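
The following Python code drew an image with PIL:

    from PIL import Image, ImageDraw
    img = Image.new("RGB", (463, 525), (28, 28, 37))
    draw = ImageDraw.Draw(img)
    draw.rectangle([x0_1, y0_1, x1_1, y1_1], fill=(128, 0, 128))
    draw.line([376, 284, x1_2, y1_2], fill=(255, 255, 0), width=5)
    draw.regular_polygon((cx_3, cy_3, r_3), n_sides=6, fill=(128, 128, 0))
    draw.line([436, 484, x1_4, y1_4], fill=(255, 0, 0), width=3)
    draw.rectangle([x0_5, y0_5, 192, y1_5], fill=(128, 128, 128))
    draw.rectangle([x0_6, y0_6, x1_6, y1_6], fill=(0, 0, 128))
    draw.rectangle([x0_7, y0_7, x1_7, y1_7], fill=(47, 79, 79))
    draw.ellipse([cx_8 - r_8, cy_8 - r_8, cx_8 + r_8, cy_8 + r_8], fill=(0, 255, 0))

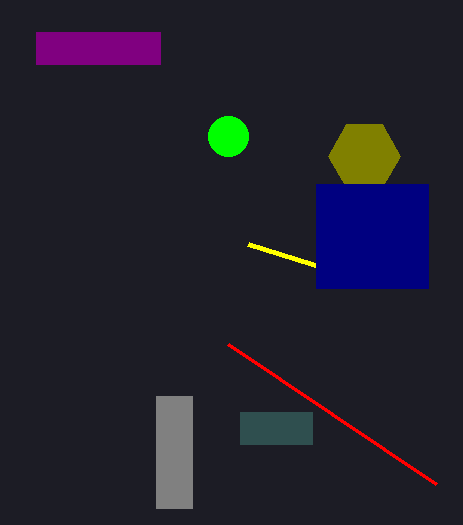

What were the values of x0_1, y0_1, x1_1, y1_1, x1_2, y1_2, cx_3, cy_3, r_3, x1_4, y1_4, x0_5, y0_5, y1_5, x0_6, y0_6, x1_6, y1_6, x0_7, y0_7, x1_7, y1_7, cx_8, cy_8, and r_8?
x0_1 = 36
y0_1 = 32
x1_1 = 160
y1_1 = 64
x1_2 = 248
y1_2 = 244
cx_3 = 364
cy_3 = 156
r_3 = 36
x1_4 = 228
y1_4 = 344
x0_5 = 156
y0_5 = 396
y1_5 = 508
x0_6 = 316
y0_6 = 184
x1_6 = 428
y1_6 = 288
x0_7 = 240
y0_7 = 412
x1_7 = 312
y1_7 = 444
cx_8 = 228
cy_8 = 136
r_8 = 20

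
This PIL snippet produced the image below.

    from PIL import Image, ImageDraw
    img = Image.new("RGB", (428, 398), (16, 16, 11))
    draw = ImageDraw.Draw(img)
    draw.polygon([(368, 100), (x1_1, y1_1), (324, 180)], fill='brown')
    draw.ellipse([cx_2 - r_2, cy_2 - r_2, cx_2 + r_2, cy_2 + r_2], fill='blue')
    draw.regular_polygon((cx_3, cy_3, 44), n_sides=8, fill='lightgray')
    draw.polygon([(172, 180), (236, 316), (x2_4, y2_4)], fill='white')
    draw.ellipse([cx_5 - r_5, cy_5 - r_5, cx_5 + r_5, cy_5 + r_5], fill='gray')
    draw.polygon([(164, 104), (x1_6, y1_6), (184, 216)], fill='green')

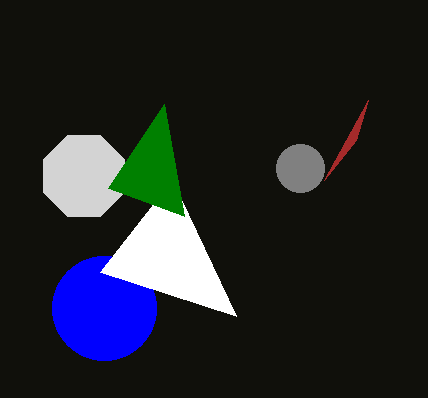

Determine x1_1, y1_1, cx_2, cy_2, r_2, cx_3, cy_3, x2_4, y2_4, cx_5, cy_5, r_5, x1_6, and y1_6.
x1_1 = 356; y1_1 = 140; cx_2 = 104; cy_2 = 308; r_2 = 52; cx_3 = 84; cy_3 = 176; x2_4 = 100; y2_4 = 272; cx_5 = 300; cy_5 = 168; r_5 = 24; x1_6 = 108; y1_6 = 188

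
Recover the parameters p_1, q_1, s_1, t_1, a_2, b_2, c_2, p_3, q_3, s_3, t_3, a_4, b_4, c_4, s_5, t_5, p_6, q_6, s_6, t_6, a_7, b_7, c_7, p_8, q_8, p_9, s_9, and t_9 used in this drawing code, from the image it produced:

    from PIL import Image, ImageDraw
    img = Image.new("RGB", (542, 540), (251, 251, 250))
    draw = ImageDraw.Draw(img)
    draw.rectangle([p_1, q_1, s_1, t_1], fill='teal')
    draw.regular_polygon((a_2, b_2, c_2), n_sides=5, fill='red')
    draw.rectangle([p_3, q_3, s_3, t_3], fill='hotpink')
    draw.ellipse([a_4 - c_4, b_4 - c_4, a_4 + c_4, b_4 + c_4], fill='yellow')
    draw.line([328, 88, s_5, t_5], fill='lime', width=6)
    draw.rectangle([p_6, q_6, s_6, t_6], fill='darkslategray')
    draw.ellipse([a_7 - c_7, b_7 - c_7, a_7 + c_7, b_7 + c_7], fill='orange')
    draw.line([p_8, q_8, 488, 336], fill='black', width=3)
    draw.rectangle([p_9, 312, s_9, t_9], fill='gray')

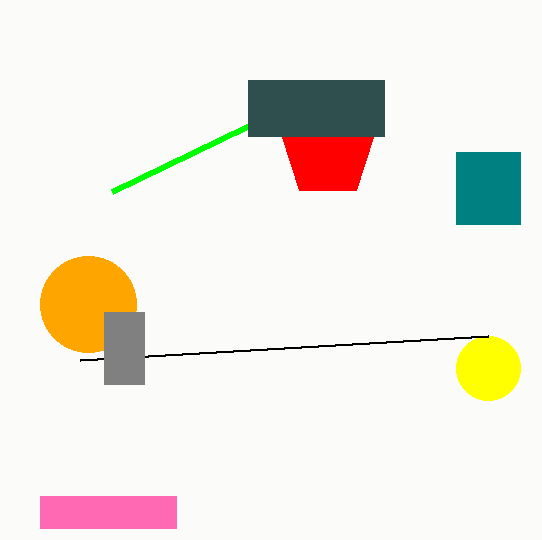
p_1 = 456
q_1 = 152
s_1 = 520
t_1 = 224
a_2 = 328
b_2 = 152
c_2 = 48
p_3 = 40
q_3 = 496
s_3 = 176
t_3 = 528
a_4 = 488
b_4 = 368
c_4 = 32
s_5 = 112
t_5 = 192
p_6 = 248
q_6 = 80
s_6 = 384
t_6 = 136
a_7 = 88
b_7 = 304
c_7 = 48
p_8 = 80
q_8 = 360
p_9 = 104
s_9 = 144
t_9 = 384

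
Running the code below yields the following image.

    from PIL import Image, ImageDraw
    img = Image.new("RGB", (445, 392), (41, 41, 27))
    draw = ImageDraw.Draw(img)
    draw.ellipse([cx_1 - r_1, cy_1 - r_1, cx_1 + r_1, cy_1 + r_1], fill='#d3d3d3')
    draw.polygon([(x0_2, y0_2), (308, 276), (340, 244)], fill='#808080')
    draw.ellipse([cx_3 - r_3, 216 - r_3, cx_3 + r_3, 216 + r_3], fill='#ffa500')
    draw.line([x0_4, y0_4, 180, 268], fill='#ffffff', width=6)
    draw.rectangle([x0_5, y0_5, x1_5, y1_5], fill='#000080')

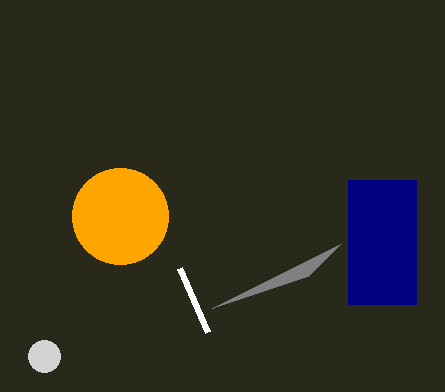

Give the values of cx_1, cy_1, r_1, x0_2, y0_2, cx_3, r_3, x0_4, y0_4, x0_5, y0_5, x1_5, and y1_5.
cx_1 = 44, cy_1 = 356, r_1 = 16, x0_2 = 212, y0_2 = 308, cx_3 = 120, r_3 = 48, x0_4 = 208, y0_4 = 332, x0_5 = 348, y0_5 = 180, x1_5 = 416, y1_5 = 304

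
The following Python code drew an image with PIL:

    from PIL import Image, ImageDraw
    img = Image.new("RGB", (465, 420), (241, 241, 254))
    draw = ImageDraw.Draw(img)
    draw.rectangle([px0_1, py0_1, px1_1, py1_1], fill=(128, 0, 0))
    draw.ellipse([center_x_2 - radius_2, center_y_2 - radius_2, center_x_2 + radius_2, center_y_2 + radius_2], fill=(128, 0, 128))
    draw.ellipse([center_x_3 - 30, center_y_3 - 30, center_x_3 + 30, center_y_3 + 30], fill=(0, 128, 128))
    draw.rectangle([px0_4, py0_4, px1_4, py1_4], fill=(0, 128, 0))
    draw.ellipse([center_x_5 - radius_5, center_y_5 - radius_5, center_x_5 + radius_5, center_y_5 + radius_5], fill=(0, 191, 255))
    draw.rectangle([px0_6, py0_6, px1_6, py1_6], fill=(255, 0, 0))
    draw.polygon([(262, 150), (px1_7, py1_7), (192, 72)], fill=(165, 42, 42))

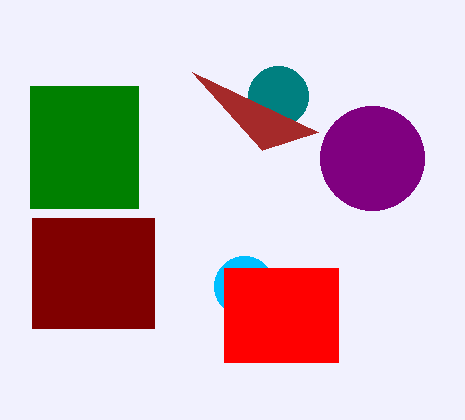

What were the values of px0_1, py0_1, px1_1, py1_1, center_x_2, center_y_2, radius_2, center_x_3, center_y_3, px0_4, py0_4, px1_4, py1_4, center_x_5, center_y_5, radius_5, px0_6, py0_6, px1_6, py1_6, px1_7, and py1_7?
px0_1 = 32; py0_1 = 218; px1_1 = 154; py1_1 = 328; center_x_2 = 372; center_y_2 = 158; radius_2 = 52; center_x_3 = 278; center_y_3 = 96; px0_4 = 30; py0_4 = 86; px1_4 = 138; py1_4 = 208; center_x_5 = 244; center_y_5 = 286; radius_5 = 30; px0_6 = 224; py0_6 = 268; px1_6 = 338; py1_6 = 362; px1_7 = 318; py1_7 = 132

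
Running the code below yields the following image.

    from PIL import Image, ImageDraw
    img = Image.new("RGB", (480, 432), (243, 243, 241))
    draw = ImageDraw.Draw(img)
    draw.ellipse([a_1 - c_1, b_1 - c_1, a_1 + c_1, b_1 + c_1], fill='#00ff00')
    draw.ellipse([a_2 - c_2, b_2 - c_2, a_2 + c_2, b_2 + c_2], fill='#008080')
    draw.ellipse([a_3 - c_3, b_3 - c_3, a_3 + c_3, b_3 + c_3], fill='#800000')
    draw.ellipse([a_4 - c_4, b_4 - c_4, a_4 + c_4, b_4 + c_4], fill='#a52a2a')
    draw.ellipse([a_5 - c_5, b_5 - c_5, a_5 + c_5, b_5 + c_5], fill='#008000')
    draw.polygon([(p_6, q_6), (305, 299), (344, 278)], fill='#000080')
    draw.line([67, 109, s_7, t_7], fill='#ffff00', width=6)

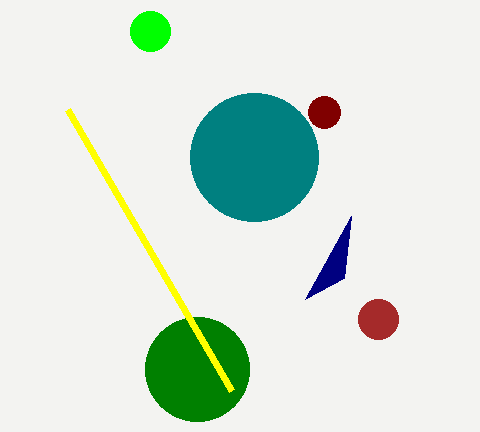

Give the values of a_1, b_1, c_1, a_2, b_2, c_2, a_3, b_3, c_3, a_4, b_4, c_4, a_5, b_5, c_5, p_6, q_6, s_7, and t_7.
a_1 = 150
b_1 = 31
c_1 = 20
a_2 = 254
b_2 = 157
c_2 = 64
a_3 = 324
b_3 = 112
c_3 = 16
a_4 = 378
b_4 = 319
c_4 = 20
a_5 = 197
b_5 = 369
c_5 = 52
p_6 = 351
q_6 = 216
s_7 = 231
t_7 = 390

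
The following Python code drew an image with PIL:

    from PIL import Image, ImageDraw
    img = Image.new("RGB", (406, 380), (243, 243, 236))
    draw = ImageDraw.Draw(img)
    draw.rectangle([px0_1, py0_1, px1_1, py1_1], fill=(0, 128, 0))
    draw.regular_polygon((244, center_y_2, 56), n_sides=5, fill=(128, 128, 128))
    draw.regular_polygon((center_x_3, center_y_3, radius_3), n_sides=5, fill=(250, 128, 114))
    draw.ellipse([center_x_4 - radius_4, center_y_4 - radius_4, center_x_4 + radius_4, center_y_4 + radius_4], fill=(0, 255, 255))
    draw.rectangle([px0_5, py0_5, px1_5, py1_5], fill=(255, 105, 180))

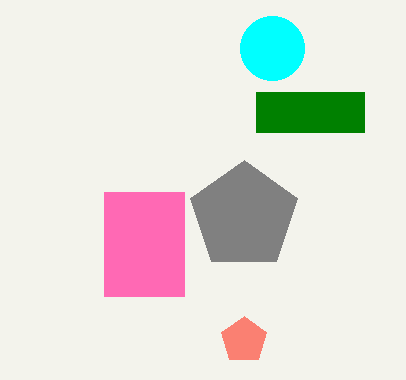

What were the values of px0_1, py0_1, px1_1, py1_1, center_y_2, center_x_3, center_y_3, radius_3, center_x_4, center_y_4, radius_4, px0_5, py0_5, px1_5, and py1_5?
px0_1 = 256
py0_1 = 92
px1_1 = 364
py1_1 = 132
center_y_2 = 216
center_x_3 = 244
center_y_3 = 340
radius_3 = 24
center_x_4 = 272
center_y_4 = 48
radius_4 = 32
px0_5 = 104
py0_5 = 192
px1_5 = 184
py1_5 = 296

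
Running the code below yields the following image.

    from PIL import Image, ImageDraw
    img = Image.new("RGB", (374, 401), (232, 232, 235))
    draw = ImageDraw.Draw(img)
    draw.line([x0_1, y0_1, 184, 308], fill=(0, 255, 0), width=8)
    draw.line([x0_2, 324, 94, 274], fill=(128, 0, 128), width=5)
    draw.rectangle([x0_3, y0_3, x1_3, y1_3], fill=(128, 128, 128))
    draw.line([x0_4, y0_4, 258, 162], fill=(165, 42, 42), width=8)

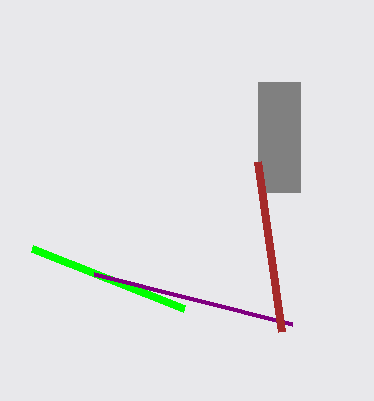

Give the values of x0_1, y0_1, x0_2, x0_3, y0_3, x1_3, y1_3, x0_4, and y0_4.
x0_1 = 32; y0_1 = 248; x0_2 = 292; x0_3 = 258; y0_3 = 82; x1_3 = 300; y1_3 = 192; x0_4 = 282; y0_4 = 332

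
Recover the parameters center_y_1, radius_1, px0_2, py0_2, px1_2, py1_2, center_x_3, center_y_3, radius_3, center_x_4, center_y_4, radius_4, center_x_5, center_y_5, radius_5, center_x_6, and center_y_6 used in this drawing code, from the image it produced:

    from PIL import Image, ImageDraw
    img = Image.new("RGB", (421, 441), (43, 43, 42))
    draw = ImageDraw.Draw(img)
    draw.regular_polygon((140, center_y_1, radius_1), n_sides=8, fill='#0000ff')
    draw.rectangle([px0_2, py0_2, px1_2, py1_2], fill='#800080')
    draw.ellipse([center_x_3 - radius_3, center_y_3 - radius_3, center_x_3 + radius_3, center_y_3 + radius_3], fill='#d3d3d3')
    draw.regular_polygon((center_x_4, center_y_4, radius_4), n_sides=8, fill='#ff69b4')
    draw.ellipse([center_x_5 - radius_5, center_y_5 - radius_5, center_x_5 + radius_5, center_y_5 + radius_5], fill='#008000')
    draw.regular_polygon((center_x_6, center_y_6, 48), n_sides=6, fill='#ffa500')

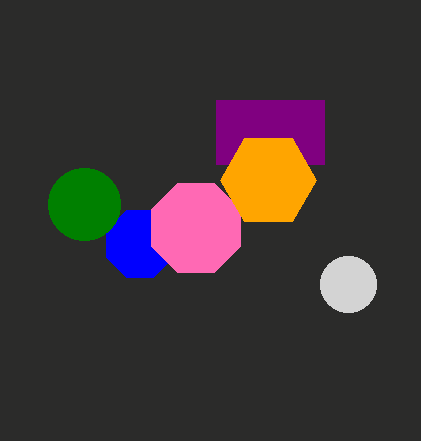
center_y_1 = 244; radius_1 = 36; px0_2 = 216; py0_2 = 100; px1_2 = 324; py1_2 = 164; center_x_3 = 348; center_y_3 = 284; radius_3 = 28; center_x_4 = 196; center_y_4 = 228; radius_4 = 48; center_x_5 = 84; center_y_5 = 204; radius_5 = 36; center_x_6 = 268; center_y_6 = 180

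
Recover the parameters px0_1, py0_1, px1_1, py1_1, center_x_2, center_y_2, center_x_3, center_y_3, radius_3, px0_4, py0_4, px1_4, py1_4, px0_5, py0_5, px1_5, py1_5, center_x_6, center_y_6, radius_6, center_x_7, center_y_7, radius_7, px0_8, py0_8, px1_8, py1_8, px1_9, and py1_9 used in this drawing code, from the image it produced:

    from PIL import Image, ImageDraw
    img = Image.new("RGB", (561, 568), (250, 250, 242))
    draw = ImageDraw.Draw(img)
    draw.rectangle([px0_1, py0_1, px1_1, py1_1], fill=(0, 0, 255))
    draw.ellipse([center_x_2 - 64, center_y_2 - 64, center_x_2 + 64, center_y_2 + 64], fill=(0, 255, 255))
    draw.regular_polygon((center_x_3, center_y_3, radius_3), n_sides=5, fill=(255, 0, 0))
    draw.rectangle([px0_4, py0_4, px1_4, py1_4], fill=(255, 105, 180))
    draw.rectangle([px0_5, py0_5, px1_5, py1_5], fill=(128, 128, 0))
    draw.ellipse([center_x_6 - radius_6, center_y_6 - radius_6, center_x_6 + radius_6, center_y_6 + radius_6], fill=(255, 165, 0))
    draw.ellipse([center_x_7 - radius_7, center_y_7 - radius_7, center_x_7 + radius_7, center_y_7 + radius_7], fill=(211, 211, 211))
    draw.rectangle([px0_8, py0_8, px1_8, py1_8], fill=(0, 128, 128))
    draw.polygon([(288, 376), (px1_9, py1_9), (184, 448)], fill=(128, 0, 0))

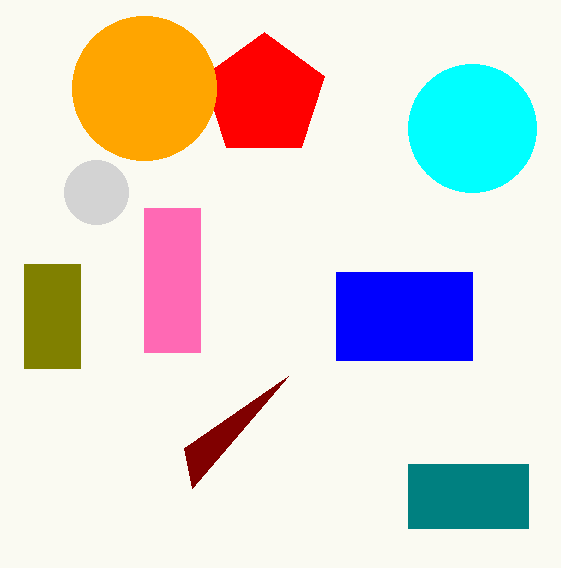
px0_1 = 336
py0_1 = 272
px1_1 = 472
py1_1 = 360
center_x_2 = 472
center_y_2 = 128
center_x_3 = 264
center_y_3 = 96
radius_3 = 64
px0_4 = 144
py0_4 = 208
px1_4 = 200
py1_4 = 352
px0_5 = 24
py0_5 = 264
px1_5 = 80
py1_5 = 368
center_x_6 = 144
center_y_6 = 88
radius_6 = 72
center_x_7 = 96
center_y_7 = 192
radius_7 = 32
px0_8 = 408
py0_8 = 464
px1_8 = 528
py1_8 = 528
px1_9 = 192
py1_9 = 488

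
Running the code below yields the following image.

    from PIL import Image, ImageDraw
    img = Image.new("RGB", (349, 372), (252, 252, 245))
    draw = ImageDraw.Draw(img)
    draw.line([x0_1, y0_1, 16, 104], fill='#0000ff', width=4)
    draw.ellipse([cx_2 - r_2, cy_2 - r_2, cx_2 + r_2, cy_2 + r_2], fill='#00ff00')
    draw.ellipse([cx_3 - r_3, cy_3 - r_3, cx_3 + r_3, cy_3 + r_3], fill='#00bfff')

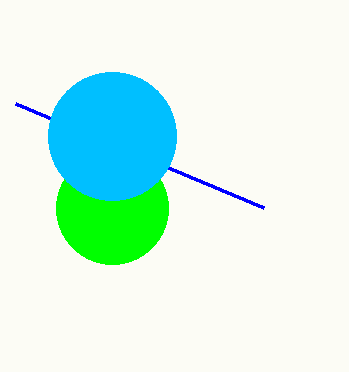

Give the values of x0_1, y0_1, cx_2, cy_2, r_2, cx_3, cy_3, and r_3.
x0_1 = 264, y0_1 = 208, cx_2 = 112, cy_2 = 208, r_2 = 56, cx_3 = 112, cy_3 = 136, r_3 = 64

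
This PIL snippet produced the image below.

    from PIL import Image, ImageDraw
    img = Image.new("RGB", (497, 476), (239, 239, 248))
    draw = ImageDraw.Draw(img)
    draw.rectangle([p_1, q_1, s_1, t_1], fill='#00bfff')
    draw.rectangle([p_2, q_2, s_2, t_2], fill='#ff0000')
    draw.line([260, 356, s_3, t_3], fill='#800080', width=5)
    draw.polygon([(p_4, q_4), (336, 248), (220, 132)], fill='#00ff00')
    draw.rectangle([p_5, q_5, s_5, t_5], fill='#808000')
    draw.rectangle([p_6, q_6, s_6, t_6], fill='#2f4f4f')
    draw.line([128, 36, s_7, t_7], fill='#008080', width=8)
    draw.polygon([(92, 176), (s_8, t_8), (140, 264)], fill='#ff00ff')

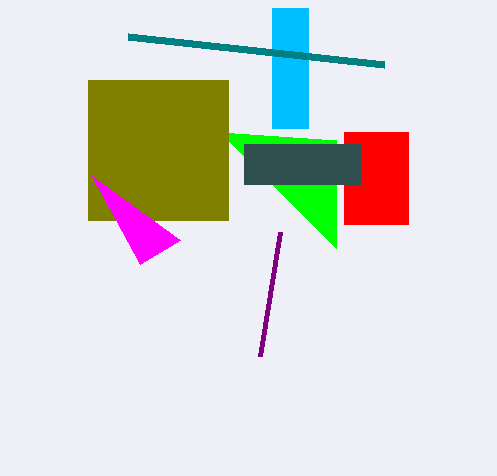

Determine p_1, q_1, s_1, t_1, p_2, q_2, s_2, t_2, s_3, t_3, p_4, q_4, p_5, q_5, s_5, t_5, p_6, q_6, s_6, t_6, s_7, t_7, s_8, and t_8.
p_1 = 272; q_1 = 8; s_1 = 308; t_1 = 128; p_2 = 344; q_2 = 132; s_2 = 408; t_2 = 224; s_3 = 280; t_3 = 232; p_4 = 336; q_4 = 140; p_5 = 88; q_5 = 80; s_5 = 228; t_5 = 220; p_6 = 244; q_6 = 144; s_6 = 360; t_6 = 184; s_7 = 384; t_7 = 64; s_8 = 180; t_8 = 240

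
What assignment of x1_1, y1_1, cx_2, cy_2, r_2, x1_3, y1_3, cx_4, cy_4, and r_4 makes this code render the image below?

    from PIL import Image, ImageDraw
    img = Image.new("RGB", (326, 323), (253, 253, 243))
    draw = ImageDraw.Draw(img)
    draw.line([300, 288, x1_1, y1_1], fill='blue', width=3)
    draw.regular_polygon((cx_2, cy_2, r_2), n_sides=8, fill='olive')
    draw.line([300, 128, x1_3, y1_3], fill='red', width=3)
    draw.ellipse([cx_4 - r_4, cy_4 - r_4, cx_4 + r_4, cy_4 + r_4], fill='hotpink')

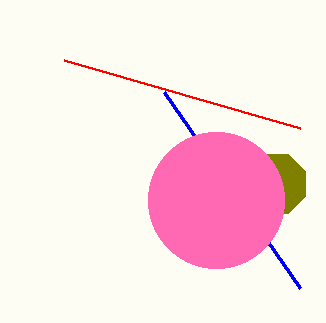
x1_1 = 164; y1_1 = 92; cx_2 = 276; cy_2 = 184; r_2 = 32; x1_3 = 64; y1_3 = 60; cx_4 = 216; cy_4 = 200; r_4 = 68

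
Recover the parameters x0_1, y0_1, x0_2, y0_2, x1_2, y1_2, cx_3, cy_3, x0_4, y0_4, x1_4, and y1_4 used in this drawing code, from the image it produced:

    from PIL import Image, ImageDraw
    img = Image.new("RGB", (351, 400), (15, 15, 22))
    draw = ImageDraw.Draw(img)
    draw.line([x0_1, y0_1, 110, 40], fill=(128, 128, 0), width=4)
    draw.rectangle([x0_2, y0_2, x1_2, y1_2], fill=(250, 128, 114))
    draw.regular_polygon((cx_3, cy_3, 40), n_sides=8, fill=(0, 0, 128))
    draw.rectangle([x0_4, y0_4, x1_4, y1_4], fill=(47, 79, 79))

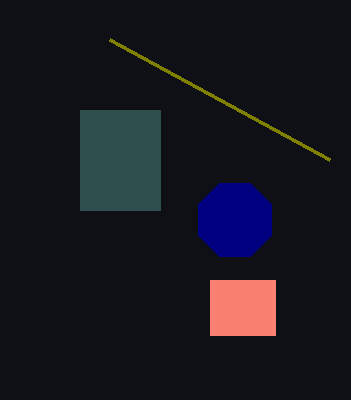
x0_1 = 330
y0_1 = 160
x0_2 = 210
y0_2 = 280
x1_2 = 275
y1_2 = 335
cx_3 = 235
cy_3 = 220
x0_4 = 80
y0_4 = 110
x1_4 = 160
y1_4 = 210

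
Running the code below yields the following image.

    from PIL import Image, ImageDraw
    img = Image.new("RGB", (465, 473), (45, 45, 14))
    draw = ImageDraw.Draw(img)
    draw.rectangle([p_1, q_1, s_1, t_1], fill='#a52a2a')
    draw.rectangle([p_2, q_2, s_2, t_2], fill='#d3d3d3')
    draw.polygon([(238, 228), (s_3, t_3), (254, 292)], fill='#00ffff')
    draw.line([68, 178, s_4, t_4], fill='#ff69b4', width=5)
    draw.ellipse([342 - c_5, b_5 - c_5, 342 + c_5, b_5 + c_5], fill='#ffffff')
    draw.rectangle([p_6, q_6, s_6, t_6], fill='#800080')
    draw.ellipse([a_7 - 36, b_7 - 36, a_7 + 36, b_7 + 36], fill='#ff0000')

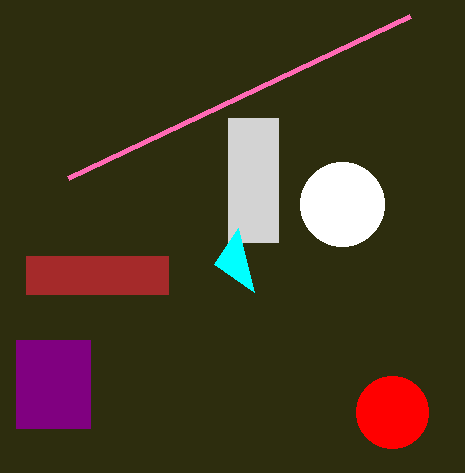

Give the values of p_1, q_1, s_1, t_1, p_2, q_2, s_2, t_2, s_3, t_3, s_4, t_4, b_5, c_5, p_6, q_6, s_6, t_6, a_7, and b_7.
p_1 = 26
q_1 = 256
s_1 = 168
t_1 = 294
p_2 = 228
q_2 = 118
s_2 = 278
t_2 = 242
s_3 = 214
t_3 = 264
s_4 = 410
t_4 = 16
b_5 = 204
c_5 = 42
p_6 = 16
q_6 = 340
s_6 = 90
t_6 = 428
a_7 = 392
b_7 = 412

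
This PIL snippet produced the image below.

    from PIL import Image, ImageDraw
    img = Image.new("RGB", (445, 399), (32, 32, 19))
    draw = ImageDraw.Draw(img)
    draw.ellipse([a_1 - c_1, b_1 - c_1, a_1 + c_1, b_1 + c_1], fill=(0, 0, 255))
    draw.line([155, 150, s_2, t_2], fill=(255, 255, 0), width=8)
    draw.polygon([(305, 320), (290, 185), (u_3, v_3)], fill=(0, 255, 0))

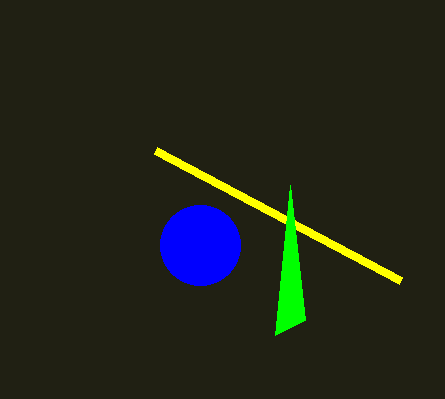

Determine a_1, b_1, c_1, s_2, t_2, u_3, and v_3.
a_1 = 200
b_1 = 245
c_1 = 40
s_2 = 400
t_2 = 280
u_3 = 275
v_3 = 335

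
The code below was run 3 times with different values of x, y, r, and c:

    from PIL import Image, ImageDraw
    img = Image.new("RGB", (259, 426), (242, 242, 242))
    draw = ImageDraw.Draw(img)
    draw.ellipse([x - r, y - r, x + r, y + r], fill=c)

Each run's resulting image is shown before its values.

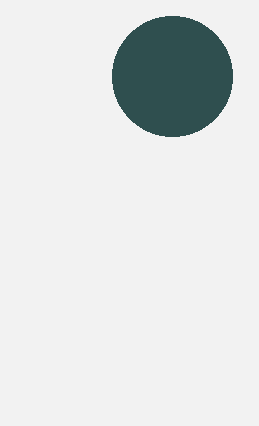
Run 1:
x = 172, y = 76, r = 60, c = 'darkslategray'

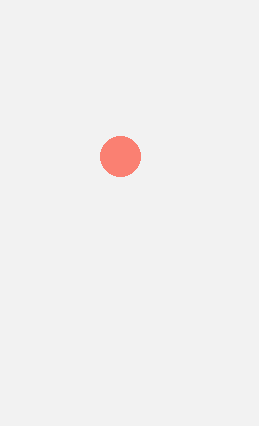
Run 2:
x = 120
y = 156
r = 20
c = 'salmon'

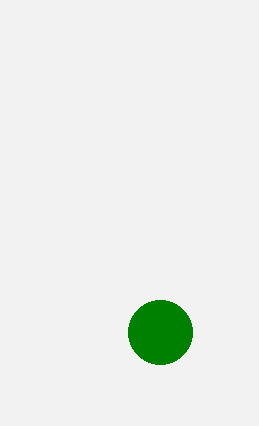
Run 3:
x = 160
y = 332
r = 32
c = 'green'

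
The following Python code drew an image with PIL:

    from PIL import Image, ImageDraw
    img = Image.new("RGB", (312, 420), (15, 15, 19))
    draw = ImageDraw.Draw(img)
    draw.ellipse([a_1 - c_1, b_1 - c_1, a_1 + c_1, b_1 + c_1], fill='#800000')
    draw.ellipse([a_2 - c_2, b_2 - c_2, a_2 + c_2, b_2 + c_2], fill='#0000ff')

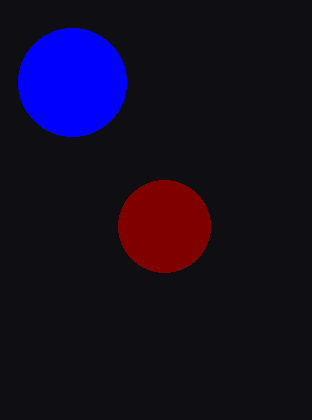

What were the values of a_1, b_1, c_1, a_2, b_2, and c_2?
a_1 = 164
b_1 = 226
c_1 = 46
a_2 = 72
b_2 = 82
c_2 = 54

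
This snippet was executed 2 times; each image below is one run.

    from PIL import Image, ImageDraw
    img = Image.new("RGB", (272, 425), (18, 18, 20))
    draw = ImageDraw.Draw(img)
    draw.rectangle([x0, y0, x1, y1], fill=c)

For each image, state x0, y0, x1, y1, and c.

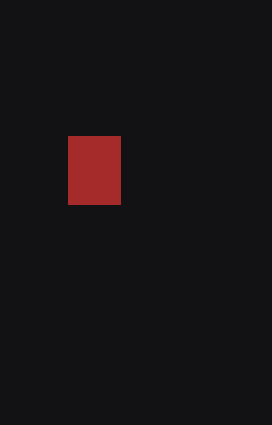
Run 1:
x0 = 68; y0 = 136; x1 = 120; y1 = 204; c = 'brown'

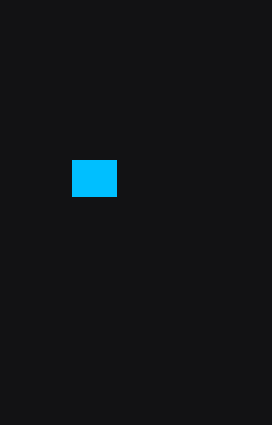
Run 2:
x0 = 72, y0 = 160, x1 = 116, y1 = 196, c = 'deepskyblue'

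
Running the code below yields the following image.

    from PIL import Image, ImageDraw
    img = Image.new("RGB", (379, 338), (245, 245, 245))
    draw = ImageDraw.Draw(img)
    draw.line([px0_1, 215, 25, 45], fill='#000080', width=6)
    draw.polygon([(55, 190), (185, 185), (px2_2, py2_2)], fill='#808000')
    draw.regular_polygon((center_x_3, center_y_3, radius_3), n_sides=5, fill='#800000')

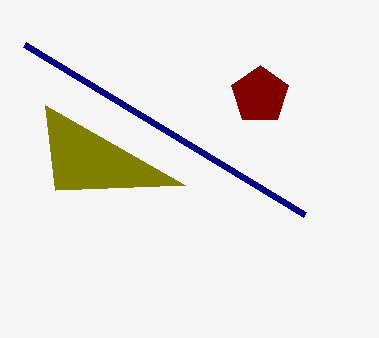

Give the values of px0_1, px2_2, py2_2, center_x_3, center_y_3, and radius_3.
px0_1 = 305; px2_2 = 45; py2_2 = 105; center_x_3 = 260; center_y_3 = 95; radius_3 = 30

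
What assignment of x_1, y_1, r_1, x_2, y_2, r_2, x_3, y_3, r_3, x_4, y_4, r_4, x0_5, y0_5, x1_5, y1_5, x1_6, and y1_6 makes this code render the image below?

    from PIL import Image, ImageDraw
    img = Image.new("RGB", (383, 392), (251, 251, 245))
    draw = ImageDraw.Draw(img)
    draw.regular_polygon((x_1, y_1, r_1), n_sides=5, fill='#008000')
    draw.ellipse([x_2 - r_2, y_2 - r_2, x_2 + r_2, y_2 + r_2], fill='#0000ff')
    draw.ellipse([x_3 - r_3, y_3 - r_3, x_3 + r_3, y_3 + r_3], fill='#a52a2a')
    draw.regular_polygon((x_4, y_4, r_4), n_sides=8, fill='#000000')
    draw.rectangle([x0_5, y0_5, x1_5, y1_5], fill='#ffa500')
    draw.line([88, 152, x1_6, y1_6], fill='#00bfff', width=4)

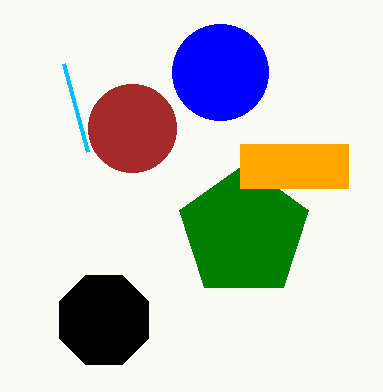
x_1 = 244, y_1 = 232, r_1 = 68, x_2 = 220, y_2 = 72, r_2 = 48, x_3 = 132, y_3 = 128, r_3 = 44, x_4 = 104, y_4 = 320, r_4 = 48, x0_5 = 240, y0_5 = 144, x1_5 = 348, y1_5 = 188, x1_6 = 64, y1_6 = 64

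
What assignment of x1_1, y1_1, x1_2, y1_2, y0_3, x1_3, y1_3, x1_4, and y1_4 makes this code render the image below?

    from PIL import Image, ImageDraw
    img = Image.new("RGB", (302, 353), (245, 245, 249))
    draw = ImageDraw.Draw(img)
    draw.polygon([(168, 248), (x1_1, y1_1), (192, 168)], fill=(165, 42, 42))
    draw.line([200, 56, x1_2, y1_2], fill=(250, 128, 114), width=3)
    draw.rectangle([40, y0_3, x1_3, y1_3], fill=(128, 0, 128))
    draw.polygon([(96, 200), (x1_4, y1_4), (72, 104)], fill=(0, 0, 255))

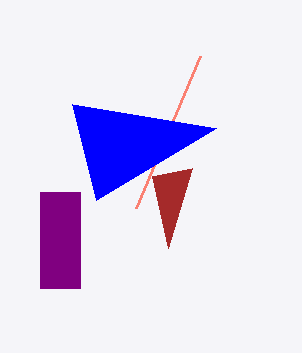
x1_1 = 152, y1_1 = 176, x1_2 = 136, y1_2 = 208, y0_3 = 192, x1_3 = 80, y1_3 = 288, x1_4 = 216, y1_4 = 128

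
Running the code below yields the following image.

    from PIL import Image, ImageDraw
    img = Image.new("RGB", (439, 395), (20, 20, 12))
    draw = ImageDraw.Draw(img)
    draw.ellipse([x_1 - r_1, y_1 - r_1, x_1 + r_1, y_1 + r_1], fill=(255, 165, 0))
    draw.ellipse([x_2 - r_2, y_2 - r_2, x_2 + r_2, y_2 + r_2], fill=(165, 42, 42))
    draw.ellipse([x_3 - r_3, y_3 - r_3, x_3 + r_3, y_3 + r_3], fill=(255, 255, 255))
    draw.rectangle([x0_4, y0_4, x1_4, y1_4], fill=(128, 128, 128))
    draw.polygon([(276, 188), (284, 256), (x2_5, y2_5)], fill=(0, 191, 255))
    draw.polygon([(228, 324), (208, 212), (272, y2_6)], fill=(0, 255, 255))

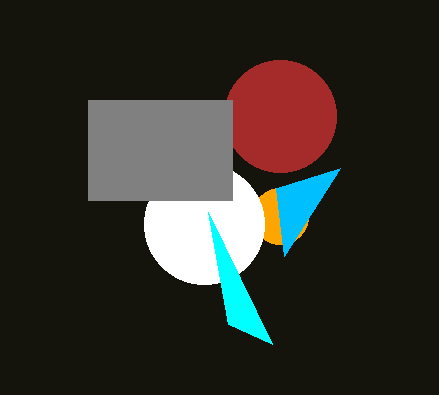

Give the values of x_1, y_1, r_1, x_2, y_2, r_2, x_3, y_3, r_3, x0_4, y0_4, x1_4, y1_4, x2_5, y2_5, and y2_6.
x_1 = 280
y_1 = 216
r_1 = 28
x_2 = 280
y_2 = 116
r_2 = 56
x_3 = 204
y_3 = 224
r_3 = 60
x0_4 = 88
y0_4 = 100
x1_4 = 232
y1_4 = 200
x2_5 = 340
y2_5 = 168
y2_6 = 344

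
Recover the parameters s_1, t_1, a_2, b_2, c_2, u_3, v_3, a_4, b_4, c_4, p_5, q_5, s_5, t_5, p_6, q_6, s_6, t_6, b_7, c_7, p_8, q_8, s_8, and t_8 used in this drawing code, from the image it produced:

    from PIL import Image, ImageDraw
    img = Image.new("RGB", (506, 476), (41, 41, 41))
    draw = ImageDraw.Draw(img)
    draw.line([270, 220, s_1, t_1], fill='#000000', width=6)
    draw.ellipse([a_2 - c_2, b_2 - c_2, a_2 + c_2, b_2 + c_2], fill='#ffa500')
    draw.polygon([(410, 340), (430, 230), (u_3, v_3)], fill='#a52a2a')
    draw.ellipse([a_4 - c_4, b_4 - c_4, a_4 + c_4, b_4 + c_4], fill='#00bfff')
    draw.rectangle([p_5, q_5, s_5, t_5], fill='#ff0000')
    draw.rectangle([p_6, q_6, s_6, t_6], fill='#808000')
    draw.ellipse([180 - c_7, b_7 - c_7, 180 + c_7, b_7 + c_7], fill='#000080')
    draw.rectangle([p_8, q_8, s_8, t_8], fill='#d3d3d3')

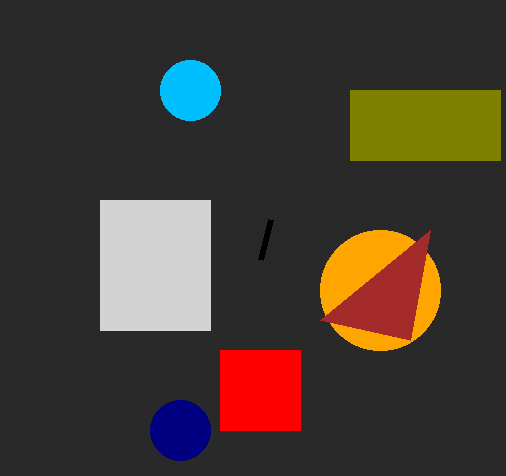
s_1 = 260
t_1 = 260
a_2 = 380
b_2 = 290
c_2 = 60
u_3 = 320
v_3 = 320
a_4 = 190
b_4 = 90
c_4 = 30
p_5 = 220
q_5 = 350
s_5 = 300
t_5 = 430
p_6 = 350
q_6 = 90
s_6 = 500
t_6 = 160
b_7 = 430
c_7 = 30
p_8 = 100
q_8 = 200
s_8 = 210
t_8 = 330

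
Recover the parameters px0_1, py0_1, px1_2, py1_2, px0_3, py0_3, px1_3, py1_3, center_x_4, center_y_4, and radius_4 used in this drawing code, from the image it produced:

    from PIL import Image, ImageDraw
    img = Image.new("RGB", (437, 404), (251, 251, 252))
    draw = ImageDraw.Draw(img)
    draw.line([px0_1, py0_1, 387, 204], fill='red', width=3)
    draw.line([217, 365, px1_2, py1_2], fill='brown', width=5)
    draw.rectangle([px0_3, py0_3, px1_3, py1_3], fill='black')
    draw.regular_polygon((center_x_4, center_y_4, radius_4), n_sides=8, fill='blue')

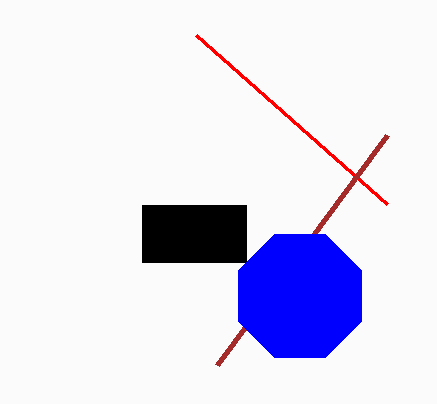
px0_1 = 196, py0_1 = 35, px1_2 = 387, py1_2 = 135, px0_3 = 142, py0_3 = 205, px1_3 = 246, py1_3 = 262, center_x_4 = 300, center_y_4 = 296, radius_4 = 67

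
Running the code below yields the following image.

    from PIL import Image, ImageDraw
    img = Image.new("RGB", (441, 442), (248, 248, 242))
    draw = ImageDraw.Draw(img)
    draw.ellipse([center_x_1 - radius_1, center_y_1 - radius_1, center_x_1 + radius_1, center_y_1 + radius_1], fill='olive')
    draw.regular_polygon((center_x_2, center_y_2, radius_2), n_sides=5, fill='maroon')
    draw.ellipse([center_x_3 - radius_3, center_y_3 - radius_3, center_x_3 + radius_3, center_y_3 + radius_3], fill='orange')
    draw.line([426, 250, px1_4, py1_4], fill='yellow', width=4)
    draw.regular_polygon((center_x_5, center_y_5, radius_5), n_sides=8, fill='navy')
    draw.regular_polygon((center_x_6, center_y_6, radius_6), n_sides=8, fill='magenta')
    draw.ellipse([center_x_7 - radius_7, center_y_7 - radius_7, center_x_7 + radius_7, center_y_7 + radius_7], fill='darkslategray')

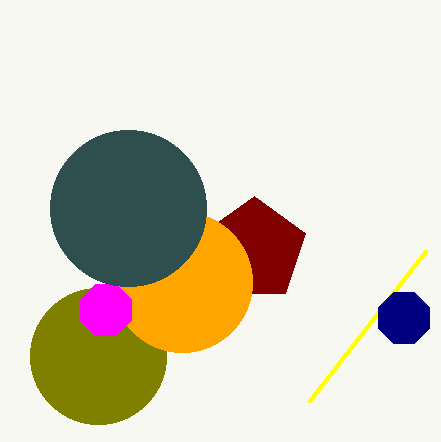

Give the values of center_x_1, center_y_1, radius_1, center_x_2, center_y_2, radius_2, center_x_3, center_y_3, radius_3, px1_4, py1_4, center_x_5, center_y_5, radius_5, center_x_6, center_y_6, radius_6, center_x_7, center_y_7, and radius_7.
center_x_1 = 98
center_y_1 = 356
radius_1 = 68
center_x_2 = 254
center_y_2 = 250
radius_2 = 54
center_x_3 = 182
center_y_3 = 282
radius_3 = 70
px1_4 = 308
py1_4 = 402
center_x_5 = 404
center_y_5 = 318
radius_5 = 28
center_x_6 = 106
center_y_6 = 310
radius_6 = 28
center_x_7 = 128
center_y_7 = 208
radius_7 = 78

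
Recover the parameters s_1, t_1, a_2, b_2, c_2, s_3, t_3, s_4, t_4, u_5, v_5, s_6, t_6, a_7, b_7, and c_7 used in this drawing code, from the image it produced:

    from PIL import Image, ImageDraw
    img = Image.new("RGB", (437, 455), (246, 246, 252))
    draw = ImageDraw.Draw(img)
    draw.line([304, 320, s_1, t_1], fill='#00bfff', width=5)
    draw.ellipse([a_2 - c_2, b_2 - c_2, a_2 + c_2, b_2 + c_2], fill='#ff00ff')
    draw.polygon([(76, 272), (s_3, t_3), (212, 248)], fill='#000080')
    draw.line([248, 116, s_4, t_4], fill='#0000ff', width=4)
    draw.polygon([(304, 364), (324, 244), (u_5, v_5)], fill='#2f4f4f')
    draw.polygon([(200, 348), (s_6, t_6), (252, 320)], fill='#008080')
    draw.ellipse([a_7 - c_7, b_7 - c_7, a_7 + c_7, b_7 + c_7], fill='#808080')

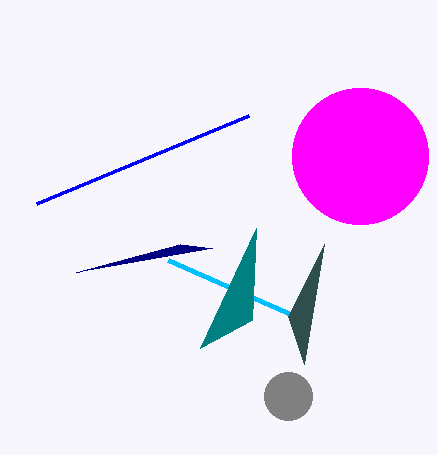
s_1 = 168; t_1 = 260; a_2 = 360; b_2 = 156; c_2 = 68; s_3 = 180; t_3 = 244; s_4 = 36; t_4 = 204; u_5 = 288; v_5 = 316; s_6 = 256; t_6 = 228; a_7 = 288; b_7 = 396; c_7 = 24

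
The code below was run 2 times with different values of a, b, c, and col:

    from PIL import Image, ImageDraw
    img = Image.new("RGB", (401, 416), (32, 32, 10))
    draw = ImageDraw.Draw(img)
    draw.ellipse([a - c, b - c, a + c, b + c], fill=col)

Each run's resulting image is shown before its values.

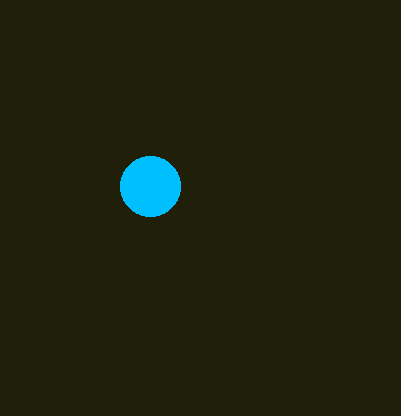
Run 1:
a = 150
b = 186
c = 30
col = 'deepskyblue'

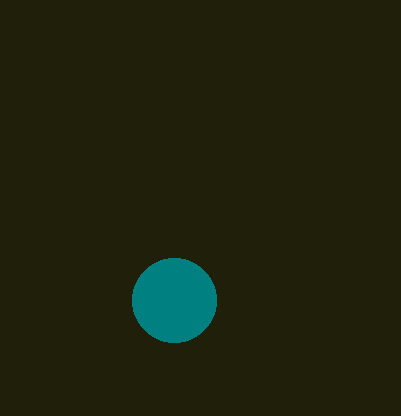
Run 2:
a = 174
b = 300
c = 42
col = 'teal'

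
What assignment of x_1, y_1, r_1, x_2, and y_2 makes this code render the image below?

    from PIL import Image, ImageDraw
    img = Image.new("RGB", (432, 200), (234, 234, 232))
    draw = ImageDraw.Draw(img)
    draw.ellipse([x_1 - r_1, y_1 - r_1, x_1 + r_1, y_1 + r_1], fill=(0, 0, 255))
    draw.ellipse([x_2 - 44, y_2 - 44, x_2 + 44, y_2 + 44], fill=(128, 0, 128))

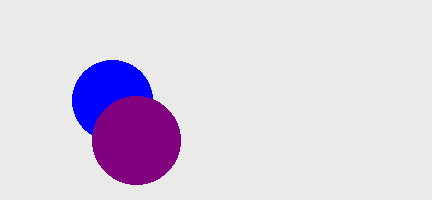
x_1 = 112, y_1 = 100, r_1 = 40, x_2 = 136, y_2 = 140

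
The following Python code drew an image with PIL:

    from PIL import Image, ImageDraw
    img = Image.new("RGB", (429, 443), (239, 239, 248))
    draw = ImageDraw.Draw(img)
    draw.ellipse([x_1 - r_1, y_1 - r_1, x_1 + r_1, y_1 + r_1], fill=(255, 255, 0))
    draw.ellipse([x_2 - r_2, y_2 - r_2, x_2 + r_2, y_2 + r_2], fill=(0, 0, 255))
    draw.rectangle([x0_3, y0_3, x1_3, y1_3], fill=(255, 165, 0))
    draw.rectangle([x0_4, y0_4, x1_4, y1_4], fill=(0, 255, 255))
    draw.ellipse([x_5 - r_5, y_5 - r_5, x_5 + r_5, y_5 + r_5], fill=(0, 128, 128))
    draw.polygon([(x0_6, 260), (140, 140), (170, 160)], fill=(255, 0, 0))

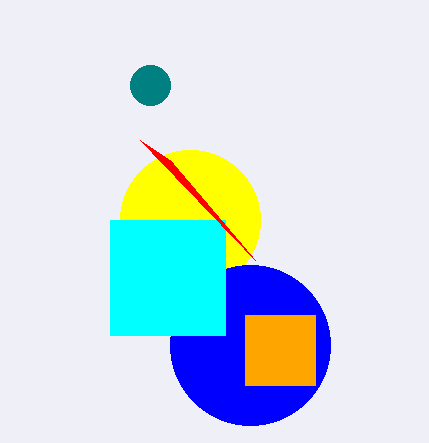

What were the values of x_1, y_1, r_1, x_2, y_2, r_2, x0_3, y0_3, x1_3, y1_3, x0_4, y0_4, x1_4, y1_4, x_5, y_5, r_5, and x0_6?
x_1 = 190, y_1 = 220, r_1 = 70, x_2 = 250, y_2 = 345, r_2 = 80, x0_3 = 245, y0_3 = 315, x1_3 = 315, y1_3 = 385, x0_4 = 110, y0_4 = 220, x1_4 = 225, y1_4 = 335, x_5 = 150, y_5 = 85, r_5 = 20, x0_6 = 255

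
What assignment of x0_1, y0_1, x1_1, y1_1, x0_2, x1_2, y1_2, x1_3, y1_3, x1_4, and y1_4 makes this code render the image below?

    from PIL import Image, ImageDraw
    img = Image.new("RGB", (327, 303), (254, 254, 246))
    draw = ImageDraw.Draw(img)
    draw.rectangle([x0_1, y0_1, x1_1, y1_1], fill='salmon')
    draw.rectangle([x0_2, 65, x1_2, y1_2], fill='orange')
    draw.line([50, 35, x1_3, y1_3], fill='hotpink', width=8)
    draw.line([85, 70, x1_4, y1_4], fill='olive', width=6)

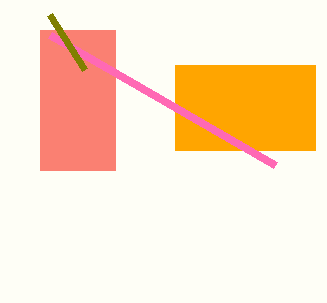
x0_1 = 40, y0_1 = 30, x1_1 = 115, y1_1 = 170, x0_2 = 175, x1_2 = 315, y1_2 = 150, x1_3 = 275, y1_3 = 165, x1_4 = 50, y1_4 = 15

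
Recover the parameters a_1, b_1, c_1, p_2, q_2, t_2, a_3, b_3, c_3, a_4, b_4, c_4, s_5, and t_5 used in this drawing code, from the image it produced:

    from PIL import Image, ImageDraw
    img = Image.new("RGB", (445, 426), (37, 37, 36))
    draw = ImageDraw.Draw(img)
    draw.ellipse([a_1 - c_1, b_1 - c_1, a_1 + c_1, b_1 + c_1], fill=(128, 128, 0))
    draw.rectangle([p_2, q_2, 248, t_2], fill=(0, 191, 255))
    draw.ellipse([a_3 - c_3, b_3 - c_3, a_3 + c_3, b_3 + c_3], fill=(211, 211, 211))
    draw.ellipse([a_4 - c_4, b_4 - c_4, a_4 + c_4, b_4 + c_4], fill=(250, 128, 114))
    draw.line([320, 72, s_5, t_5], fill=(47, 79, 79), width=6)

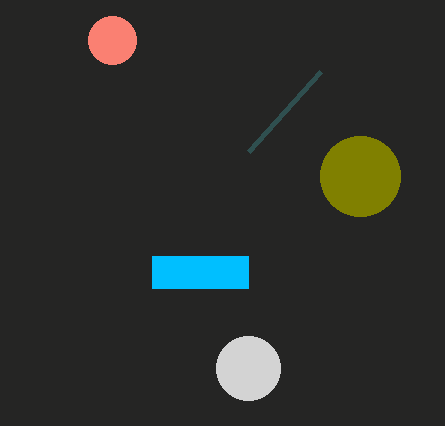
a_1 = 360, b_1 = 176, c_1 = 40, p_2 = 152, q_2 = 256, t_2 = 288, a_3 = 248, b_3 = 368, c_3 = 32, a_4 = 112, b_4 = 40, c_4 = 24, s_5 = 248, t_5 = 152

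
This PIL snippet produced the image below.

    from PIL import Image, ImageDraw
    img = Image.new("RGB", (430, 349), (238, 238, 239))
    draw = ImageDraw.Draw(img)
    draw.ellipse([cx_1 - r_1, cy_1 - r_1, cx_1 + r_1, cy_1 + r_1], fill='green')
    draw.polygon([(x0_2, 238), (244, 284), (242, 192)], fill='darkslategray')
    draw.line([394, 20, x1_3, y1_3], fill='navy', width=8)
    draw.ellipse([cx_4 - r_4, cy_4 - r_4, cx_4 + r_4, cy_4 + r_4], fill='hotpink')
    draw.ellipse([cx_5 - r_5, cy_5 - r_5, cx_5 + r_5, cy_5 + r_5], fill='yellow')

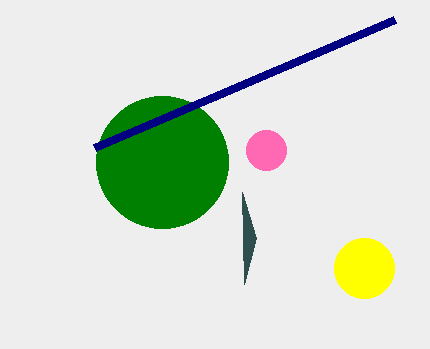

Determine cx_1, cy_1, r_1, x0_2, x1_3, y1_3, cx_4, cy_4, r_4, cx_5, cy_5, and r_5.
cx_1 = 162, cy_1 = 162, r_1 = 66, x0_2 = 256, x1_3 = 94, y1_3 = 148, cx_4 = 266, cy_4 = 150, r_4 = 20, cx_5 = 364, cy_5 = 268, r_5 = 30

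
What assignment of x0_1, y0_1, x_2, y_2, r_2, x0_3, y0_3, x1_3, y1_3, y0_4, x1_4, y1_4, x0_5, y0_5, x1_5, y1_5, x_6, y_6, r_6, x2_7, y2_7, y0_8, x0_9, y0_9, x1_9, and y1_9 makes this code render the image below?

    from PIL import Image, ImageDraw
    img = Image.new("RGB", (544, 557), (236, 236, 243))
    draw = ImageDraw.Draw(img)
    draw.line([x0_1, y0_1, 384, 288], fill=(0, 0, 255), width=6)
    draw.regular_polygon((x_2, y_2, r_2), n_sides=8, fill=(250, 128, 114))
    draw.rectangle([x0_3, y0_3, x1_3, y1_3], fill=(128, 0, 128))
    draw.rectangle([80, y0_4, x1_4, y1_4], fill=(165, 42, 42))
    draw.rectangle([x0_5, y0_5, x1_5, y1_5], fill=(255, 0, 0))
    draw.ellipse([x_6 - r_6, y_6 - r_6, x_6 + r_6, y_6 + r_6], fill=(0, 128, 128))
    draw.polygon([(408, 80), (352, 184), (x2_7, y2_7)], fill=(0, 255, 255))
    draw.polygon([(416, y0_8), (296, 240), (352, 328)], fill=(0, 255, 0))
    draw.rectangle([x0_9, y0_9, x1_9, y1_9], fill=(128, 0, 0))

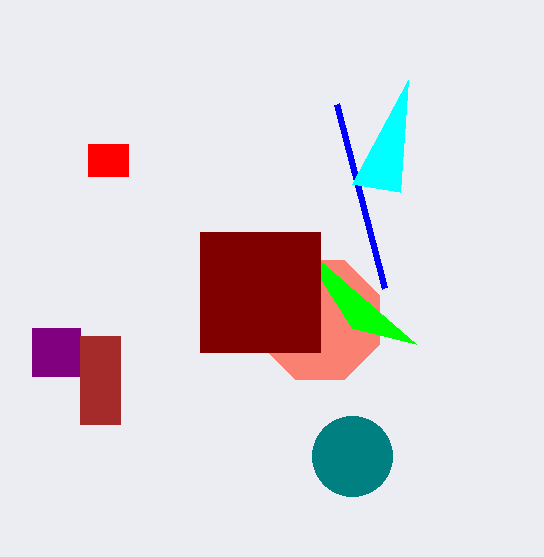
x0_1 = 336
y0_1 = 104
x_2 = 320
y_2 = 320
r_2 = 64
x0_3 = 32
y0_3 = 328
x1_3 = 80
y1_3 = 376
y0_4 = 336
x1_4 = 120
y1_4 = 424
x0_5 = 88
y0_5 = 144
x1_5 = 128
y1_5 = 176
x_6 = 352
y_6 = 456
r_6 = 40
x2_7 = 400
y2_7 = 192
y0_8 = 344
x0_9 = 200
y0_9 = 232
x1_9 = 320
y1_9 = 352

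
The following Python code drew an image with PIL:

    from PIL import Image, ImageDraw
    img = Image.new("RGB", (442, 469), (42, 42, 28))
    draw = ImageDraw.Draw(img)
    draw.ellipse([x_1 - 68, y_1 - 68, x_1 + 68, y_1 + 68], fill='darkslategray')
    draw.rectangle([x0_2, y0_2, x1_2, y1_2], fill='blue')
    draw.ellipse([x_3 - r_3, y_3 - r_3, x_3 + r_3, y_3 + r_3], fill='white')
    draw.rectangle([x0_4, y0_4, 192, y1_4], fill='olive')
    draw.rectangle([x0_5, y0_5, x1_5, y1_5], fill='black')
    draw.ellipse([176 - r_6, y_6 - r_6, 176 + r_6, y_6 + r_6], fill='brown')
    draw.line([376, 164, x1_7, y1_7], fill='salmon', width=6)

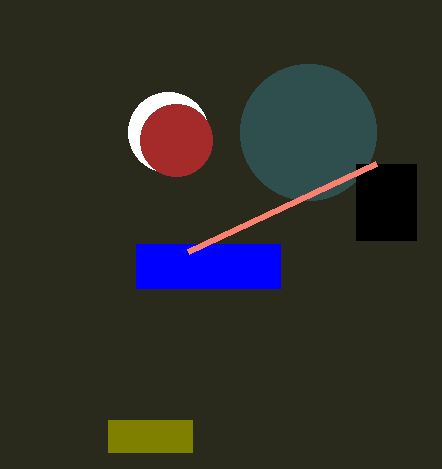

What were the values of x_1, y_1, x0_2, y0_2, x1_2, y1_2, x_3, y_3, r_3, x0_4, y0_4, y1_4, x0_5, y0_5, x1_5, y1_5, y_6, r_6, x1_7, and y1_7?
x_1 = 308; y_1 = 132; x0_2 = 136; y0_2 = 244; x1_2 = 280; y1_2 = 288; x_3 = 168; y_3 = 132; r_3 = 40; x0_4 = 108; y0_4 = 420; y1_4 = 452; x0_5 = 356; y0_5 = 164; x1_5 = 416; y1_5 = 240; y_6 = 140; r_6 = 36; x1_7 = 188; y1_7 = 252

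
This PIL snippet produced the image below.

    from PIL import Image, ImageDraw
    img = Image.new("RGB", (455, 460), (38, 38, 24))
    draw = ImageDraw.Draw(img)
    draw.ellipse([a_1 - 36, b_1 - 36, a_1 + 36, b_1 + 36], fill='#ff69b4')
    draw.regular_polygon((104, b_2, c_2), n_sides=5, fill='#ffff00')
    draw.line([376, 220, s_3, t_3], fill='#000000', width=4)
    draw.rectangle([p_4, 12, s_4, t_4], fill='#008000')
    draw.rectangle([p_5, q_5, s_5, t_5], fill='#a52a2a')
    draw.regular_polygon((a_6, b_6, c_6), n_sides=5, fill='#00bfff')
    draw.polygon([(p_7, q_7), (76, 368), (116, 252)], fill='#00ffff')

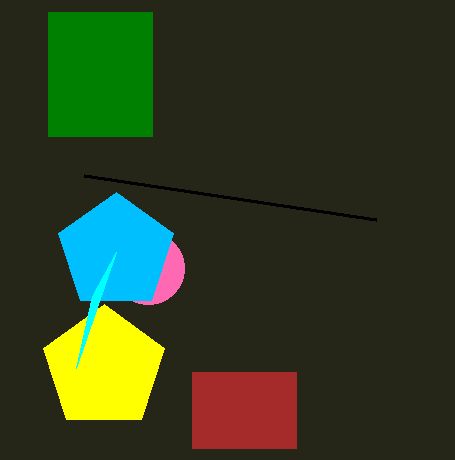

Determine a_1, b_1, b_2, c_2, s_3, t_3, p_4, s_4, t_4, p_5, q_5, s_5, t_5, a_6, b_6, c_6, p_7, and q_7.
a_1 = 148, b_1 = 268, b_2 = 368, c_2 = 64, s_3 = 84, t_3 = 176, p_4 = 48, s_4 = 152, t_4 = 136, p_5 = 192, q_5 = 372, s_5 = 296, t_5 = 448, a_6 = 116, b_6 = 252, c_6 = 60, p_7 = 92, q_7 = 296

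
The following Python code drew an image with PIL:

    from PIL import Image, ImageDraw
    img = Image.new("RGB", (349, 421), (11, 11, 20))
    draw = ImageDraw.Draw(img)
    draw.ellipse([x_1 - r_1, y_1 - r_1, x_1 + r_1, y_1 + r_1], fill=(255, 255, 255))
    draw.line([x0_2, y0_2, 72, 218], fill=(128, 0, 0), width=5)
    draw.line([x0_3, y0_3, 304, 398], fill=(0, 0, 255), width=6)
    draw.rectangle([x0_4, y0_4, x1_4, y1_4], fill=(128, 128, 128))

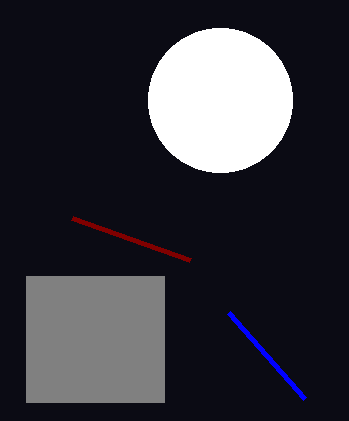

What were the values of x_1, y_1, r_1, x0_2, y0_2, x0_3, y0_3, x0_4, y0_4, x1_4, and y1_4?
x_1 = 220; y_1 = 100; r_1 = 72; x0_2 = 190; y0_2 = 260; x0_3 = 228; y0_3 = 312; x0_4 = 26; y0_4 = 276; x1_4 = 164; y1_4 = 402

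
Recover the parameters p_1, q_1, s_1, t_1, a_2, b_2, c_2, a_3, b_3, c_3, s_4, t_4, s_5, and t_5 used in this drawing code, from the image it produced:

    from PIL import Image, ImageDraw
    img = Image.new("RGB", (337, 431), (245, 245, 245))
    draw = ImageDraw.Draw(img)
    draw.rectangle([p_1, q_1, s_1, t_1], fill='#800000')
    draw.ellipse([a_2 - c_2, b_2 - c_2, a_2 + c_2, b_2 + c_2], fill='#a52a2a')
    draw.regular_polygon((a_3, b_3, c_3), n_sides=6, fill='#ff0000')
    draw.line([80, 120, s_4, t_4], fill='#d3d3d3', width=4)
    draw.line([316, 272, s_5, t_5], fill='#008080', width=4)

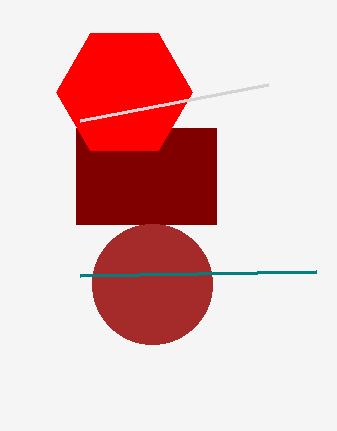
p_1 = 76, q_1 = 128, s_1 = 216, t_1 = 224, a_2 = 152, b_2 = 284, c_2 = 60, a_3 = 124, b_3 = 92, c_3 = 68, s_4 = 268, t_4 = 84, s_5 = 80, t_5 = 276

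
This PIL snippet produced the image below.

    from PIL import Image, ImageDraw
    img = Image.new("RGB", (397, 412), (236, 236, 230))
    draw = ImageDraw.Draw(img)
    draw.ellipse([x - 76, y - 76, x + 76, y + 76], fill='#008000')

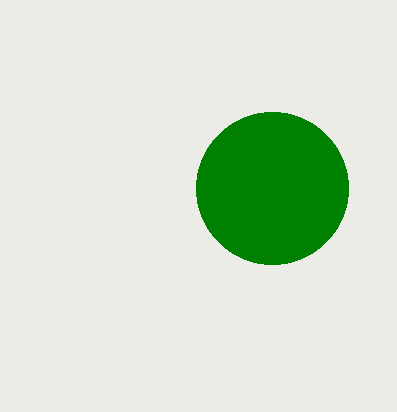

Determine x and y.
x = 272, y = 188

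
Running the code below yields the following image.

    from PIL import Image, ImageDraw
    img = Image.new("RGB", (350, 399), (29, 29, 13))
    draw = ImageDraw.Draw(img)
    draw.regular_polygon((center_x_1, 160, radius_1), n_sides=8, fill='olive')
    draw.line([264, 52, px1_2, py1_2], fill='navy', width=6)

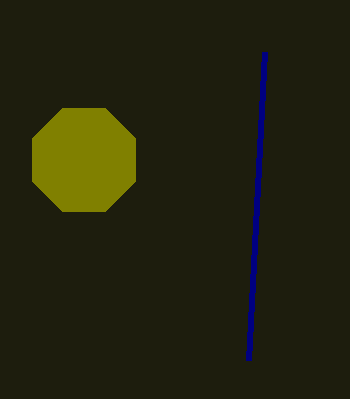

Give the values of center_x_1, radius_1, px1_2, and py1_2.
center_x_1 = 84, radius_1 = 56, px1_2 = 248, py1_2 = 360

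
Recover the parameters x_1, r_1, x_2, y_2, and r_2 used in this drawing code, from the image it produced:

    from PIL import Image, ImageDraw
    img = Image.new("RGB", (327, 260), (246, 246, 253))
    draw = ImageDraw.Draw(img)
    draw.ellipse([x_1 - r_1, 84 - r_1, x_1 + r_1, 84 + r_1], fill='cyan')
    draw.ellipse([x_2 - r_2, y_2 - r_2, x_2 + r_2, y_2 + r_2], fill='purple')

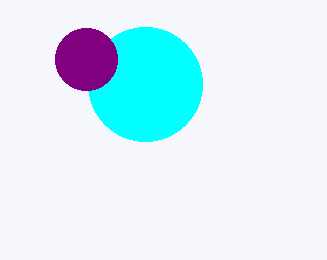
x_1 = 145; r_1 = 57; x_2 = 86; y_2 = 59; r_2 = 31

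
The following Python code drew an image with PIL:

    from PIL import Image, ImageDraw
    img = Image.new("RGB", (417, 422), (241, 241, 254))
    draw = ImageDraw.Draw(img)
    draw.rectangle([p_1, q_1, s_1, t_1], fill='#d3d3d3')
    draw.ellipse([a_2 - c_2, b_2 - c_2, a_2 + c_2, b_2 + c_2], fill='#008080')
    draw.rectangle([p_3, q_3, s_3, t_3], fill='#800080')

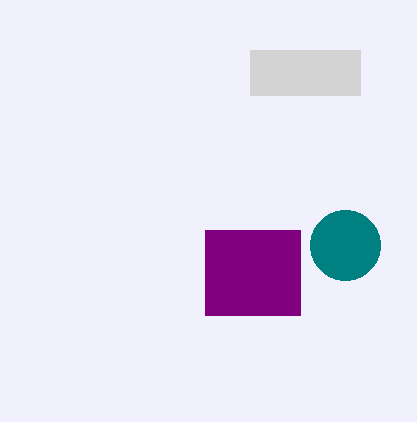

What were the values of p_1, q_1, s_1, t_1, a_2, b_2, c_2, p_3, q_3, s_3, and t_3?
p_1 = 250, q_1 = 50, s_1 = 360, t_1 = 95, a_2 = 345, b_2 = 245, c_2 = 35, p_3 = 205, q_3 = 230, s_3 = 300, t_3 = 315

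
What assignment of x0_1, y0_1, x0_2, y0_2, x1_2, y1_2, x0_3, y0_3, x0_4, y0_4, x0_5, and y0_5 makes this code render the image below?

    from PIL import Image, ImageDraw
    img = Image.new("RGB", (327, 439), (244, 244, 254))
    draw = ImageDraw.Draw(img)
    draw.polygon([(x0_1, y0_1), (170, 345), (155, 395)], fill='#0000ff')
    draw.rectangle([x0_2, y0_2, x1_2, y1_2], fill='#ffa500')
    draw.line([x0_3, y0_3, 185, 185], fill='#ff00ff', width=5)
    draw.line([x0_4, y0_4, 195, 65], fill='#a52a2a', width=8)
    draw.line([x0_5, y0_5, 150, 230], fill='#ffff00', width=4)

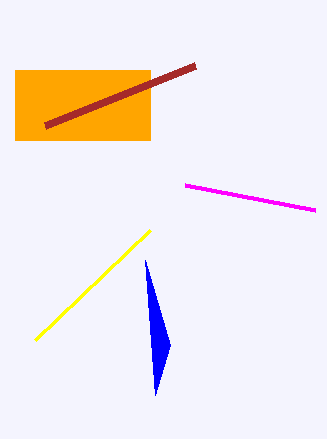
x0_1 = 145, y0_1 = 260, x0_2 = 15, y0_2 = 70, x1_2 = 150, y1_2 = 140, x0_3 = 315, y0_3 = 210, x0_4 = 45, y0_4 = 125, x0_5 = 35, y0_5 = 340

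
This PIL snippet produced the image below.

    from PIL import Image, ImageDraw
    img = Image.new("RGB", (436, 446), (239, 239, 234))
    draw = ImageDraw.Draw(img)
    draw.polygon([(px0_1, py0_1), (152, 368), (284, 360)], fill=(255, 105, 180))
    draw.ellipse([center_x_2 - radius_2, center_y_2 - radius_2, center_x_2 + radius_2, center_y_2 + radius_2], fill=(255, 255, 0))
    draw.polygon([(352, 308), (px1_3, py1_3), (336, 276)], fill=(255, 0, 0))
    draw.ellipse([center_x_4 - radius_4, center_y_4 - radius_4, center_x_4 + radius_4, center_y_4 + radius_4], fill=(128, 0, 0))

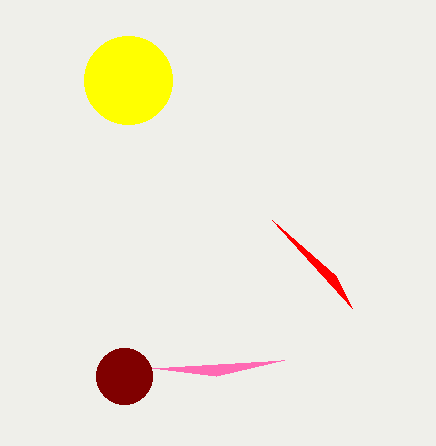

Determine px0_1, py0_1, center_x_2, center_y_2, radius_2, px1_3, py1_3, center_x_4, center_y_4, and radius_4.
px0_1 = 216, py0_1 = 376, center_x_2 = 128, center_y_2 = 80, radius_2 = 44, px1_3 = 272, py1_3 = 220, center_x_4 = 124, center_y_4 = 376, radius_4 = 28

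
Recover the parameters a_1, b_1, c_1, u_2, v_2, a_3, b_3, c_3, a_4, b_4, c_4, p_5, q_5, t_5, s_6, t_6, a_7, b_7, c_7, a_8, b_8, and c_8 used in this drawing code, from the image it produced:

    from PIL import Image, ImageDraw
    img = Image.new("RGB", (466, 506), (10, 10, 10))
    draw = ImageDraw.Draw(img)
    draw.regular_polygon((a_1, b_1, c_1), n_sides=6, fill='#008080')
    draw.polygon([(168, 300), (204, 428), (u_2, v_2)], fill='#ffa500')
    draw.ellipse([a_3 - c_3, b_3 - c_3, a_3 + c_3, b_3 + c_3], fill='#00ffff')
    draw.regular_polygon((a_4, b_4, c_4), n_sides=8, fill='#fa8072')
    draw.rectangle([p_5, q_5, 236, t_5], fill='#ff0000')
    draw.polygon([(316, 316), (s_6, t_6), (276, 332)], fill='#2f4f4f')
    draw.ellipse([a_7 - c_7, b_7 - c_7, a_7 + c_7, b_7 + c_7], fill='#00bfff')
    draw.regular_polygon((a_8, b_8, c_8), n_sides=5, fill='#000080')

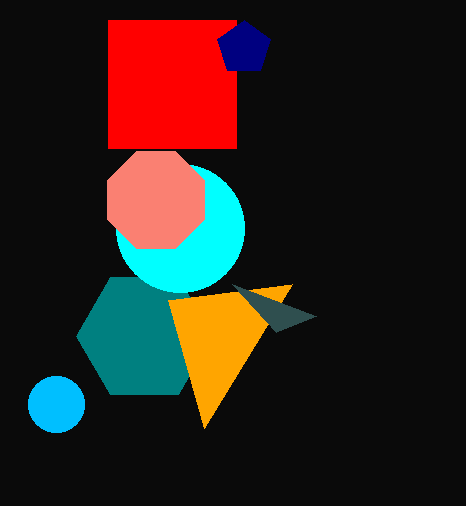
a_1 = 144
b_1 = 336
c_1 = 68
u_2 = 292
v_2 = 284
a_3 = 180
b_3 = 228
c_3 = 64
a_4 = 156
b_4 = 200
c_4 = 52
p_5 = 108
q_5 = 20
t_5 = 148
s_6 = 232
t_6 = 284
a_7 = 56
b_7 = 404
c_7 = 28
a_8 = 244
b_8 = 48
c_8 = 28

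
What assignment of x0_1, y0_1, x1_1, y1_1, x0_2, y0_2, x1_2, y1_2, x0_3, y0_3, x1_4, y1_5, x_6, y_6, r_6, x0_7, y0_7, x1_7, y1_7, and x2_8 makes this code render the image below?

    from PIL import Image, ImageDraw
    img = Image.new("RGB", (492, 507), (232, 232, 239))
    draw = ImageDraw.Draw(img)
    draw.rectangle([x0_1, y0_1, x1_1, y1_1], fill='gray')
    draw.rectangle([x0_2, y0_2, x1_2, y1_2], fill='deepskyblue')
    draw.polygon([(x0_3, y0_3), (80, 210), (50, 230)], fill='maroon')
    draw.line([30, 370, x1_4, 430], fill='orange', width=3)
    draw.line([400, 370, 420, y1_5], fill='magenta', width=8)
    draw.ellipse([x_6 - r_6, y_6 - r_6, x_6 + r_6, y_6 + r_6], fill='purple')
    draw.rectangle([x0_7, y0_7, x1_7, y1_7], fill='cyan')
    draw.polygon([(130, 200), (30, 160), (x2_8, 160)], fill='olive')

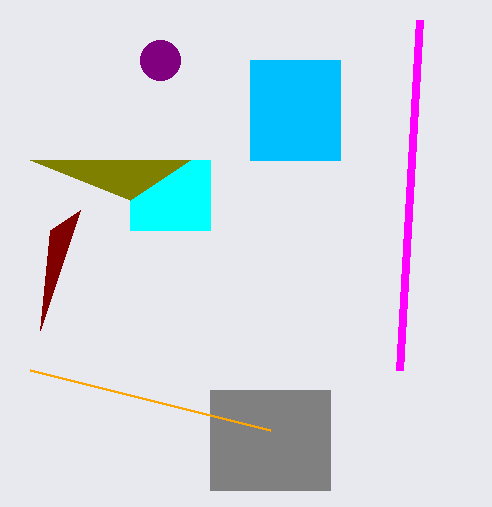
x0_1 = 210; y0_1 = 390; x1_1 = 330; y1_1 = 490; x0_2 = 250; y0_2 = 60; x1_2 = 340; y1_2 = 160; x0_3 = 40; y0_3 = 330; x1_4 = 270; y1_5 = 20; x_6 = 160; y_6 = 60; r_6 = 20; x0_7 = 130; y0_7 = 160; x1_7 = 210; y1_7 = 230; x2_8 = 190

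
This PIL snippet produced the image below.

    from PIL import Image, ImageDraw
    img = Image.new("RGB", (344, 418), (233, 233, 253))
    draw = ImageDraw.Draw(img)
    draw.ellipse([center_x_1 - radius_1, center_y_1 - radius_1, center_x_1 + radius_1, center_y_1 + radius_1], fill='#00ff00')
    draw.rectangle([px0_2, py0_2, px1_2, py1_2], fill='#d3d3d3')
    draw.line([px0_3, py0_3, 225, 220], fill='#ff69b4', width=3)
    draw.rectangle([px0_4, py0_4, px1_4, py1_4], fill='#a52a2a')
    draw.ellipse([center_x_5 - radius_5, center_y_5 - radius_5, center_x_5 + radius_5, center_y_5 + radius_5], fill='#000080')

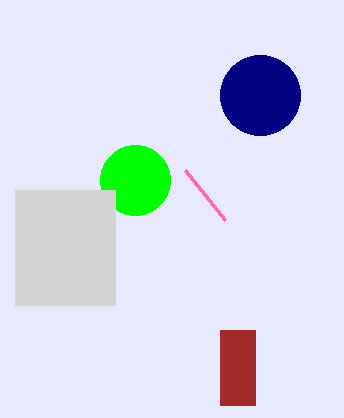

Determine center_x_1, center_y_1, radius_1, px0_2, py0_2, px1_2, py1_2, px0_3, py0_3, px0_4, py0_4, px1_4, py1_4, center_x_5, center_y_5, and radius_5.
center_x_1 = 135, center_y_1 = 180, radius_1 = 35, px0_2 = 15, py0_2 = 190, px1_2 = 115, py1_2 = 305, px0_3 = 185, py0_3 = 170, px0_4 = 220, py0_4 = 330, px1_4 = 255, py1_4 = 405, center_x_5 = 260, center_y_5 = 95, radius_5 = 40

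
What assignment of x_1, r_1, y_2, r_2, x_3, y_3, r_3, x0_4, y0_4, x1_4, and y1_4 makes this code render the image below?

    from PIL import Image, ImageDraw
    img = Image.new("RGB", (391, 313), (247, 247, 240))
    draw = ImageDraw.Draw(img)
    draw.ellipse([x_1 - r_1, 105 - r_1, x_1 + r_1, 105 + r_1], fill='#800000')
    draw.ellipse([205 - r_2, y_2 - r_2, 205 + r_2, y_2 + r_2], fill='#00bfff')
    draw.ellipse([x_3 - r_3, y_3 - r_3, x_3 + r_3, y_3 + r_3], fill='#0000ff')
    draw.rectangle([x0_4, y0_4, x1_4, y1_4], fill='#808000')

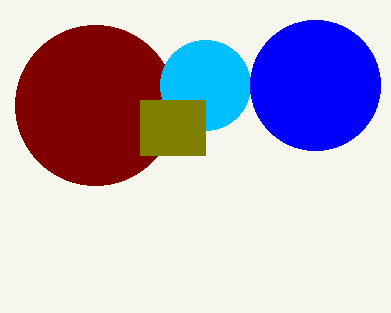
x_1 = 95
r_1 = 80
y_2 = 85
r_2 = 45
x_3 = 315
y_3 = 85
r_3 = 65
x0_4 = 140
y0_4 = 100
x1_4 = 205
y1_4 = 155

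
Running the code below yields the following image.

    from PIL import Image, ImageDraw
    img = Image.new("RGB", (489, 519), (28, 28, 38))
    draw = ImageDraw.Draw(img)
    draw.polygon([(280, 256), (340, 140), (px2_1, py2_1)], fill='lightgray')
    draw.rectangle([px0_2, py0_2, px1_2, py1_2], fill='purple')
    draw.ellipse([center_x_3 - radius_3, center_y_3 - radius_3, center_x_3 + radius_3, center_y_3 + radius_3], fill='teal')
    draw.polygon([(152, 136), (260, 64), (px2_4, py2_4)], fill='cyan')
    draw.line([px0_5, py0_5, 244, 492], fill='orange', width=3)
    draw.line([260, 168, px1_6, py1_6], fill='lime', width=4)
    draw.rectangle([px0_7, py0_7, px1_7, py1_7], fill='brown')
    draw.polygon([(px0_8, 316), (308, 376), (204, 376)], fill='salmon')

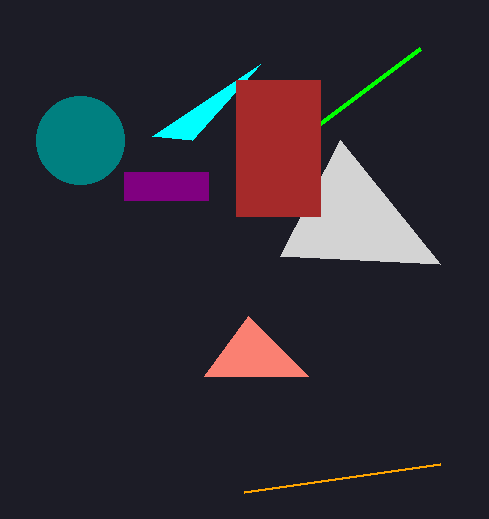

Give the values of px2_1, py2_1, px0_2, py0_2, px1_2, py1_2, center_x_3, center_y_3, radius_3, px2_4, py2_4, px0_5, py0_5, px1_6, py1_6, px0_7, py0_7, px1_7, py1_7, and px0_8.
px2_1 = 440; py2_1 = 264; px0_2 = 124; py0_2 = 172; px1_2 = 208; py1_2 = 200; center_x_3 = 80; center_y_3 = 140; radius_3 = 44; px2_4 = 192; py2_4 = 140; px0_5 = 440; py0_5 = 464; px1_6 = 420; py1_6 = 48; px0_7 = 236; py0_7 = 80; px1_7 = 320; py1_7 = 216; px0_8 = 248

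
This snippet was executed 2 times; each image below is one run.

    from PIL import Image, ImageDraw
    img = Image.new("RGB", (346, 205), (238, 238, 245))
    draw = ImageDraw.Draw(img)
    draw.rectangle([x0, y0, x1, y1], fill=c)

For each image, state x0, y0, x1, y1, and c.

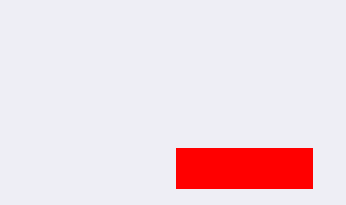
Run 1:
x0 = 176
y0 = 148
x1 = 312
y1 = 188
c = 'red'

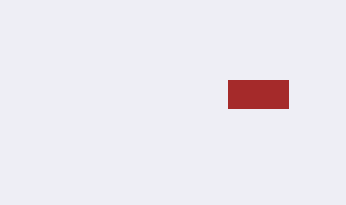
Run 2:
x0 = 228; y0 = 80; x1 = 288; y1 = 108; c = 'brown'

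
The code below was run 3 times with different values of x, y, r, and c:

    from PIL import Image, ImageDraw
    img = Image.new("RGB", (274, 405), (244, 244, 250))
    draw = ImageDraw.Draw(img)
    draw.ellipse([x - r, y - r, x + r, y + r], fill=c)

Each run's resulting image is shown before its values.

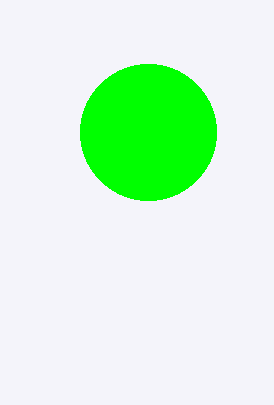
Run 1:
x = 148, y = 132, r = 68, c = 'lime'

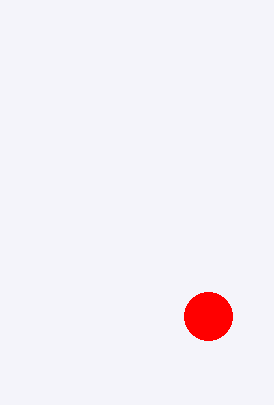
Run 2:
x = 208; y = 316; r = 24; c = 'red'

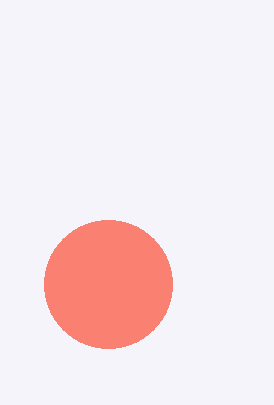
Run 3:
x = 108, y = 284, r = 64, c = 'salmon'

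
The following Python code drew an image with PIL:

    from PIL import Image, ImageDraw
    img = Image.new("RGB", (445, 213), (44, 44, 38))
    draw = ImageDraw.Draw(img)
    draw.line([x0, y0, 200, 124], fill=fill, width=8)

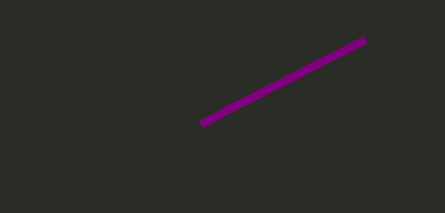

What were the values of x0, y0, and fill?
x0 = 364
y0 = 40
fill = 'purple'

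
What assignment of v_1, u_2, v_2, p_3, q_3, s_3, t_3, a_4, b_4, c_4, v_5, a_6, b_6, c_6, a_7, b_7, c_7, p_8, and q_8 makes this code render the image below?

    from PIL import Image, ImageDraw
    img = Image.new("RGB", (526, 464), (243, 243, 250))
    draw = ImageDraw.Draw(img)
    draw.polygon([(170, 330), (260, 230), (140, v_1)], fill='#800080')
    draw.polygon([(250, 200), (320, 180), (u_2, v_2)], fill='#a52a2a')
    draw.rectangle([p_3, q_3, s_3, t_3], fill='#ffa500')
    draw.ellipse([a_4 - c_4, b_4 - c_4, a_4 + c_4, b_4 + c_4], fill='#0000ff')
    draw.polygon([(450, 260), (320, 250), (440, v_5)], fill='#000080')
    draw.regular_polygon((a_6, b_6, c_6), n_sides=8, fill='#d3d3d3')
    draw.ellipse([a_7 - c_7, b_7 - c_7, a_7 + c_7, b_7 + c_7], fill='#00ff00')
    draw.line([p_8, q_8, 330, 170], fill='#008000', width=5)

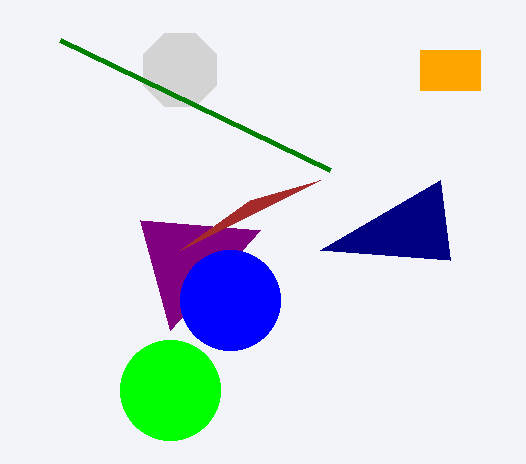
v_1 = 220
u_2 = 180
v_2 = 250
p_3 = 420
q_3 = 50
s_3 = 480
t_3 = 90
a_4 = 230
b_4 = 300
c_4 = 50
v_5 = 180
a_6 = 180
b_6 = 70
c_6 = 40
a_7 = 170
b_7 = 390
c_7 = 50
p_8 = 60
q_8 = 40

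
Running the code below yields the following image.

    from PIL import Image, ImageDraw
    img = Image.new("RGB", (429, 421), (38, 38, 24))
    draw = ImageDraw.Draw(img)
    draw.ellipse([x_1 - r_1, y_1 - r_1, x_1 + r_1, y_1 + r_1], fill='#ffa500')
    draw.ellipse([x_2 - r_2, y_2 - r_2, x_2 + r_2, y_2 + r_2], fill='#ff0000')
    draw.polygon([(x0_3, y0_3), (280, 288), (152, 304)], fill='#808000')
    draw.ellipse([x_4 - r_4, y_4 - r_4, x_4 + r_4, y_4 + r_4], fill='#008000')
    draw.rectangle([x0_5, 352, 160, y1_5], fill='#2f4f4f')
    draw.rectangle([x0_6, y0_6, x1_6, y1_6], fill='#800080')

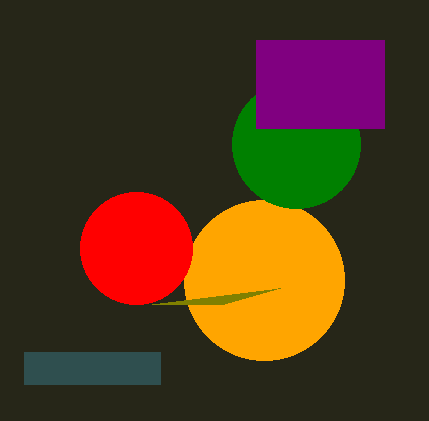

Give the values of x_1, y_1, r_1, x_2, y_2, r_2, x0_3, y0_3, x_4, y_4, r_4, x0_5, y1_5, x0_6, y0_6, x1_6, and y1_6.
x_1 = 264, y_1 = 280, r_1 = 80, x_2 = 136, y_2 = 248, r_2 = 56, x0_3 = 224, y0_3 = 304, x_4 = 296, y_4 = 144, r_4 = 64, x0_5 = 24, y1_5 = 384, x0_6 = 256, y0_6 = 40, x1_6 = 384, y1_6 = 128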